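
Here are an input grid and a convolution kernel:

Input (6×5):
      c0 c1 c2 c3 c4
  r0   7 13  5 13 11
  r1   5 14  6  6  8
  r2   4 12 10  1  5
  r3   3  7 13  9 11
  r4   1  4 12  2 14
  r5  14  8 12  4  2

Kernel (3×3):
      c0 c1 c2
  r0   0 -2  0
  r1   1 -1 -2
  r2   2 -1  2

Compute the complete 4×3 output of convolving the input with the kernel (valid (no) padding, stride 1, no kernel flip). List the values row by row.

Output[0,0]: The receptive field on the input at this output position is [7 13 5 / 5 14 6 / 4 12 10]. Elementwise product with the kernel and sum: 13·-2 + 5·1 + 14·-1 + 6·-2 + 4·2 + 12·-1 + 10·2.
Output[0,1]: The receptive field on the input at this output position is [13 5 13 / 14 6 6 / 12 10 1]. Elementwise product with the kernel and sum: 5·-2 + 14·1 + 6·-1 + 6·-2 + 12·2 + 10·-1 + 1·2.

-31 2 -13
-31 7 26
-32 -44 30
3 -26 -12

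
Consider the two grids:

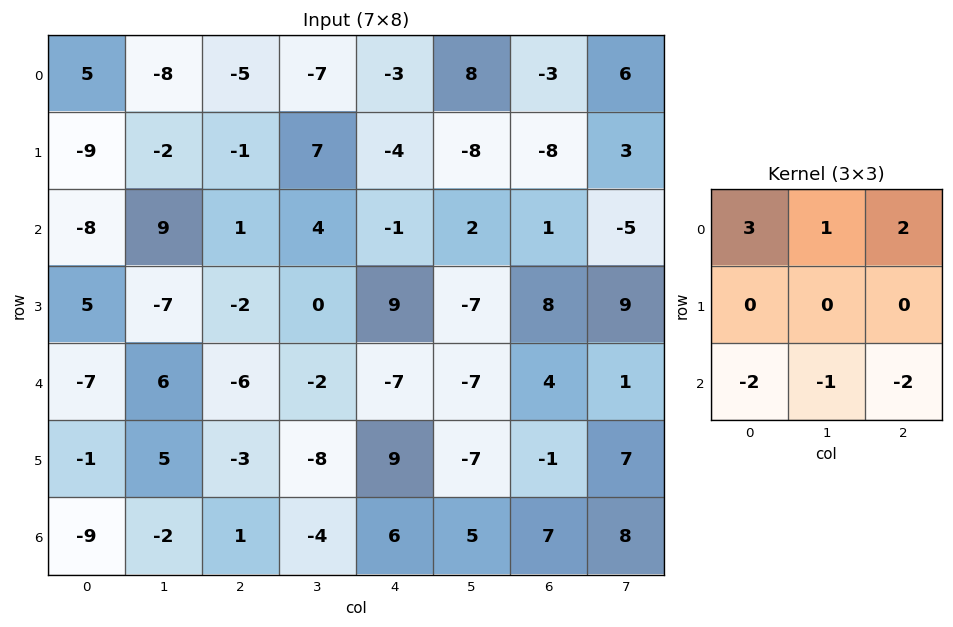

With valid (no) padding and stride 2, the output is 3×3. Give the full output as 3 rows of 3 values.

2 -32 -9
7 33 14
-9 -44 -51

Output[0,0]: The receptive field on the input at this output position is [5 -8 -5 / -9 -2 -1 / -8 9 1]. Elementwise product with the kernel and sum: 5·3 + -8·1 + -5·2 + -8·-2 + 9·-1 + 1·-2.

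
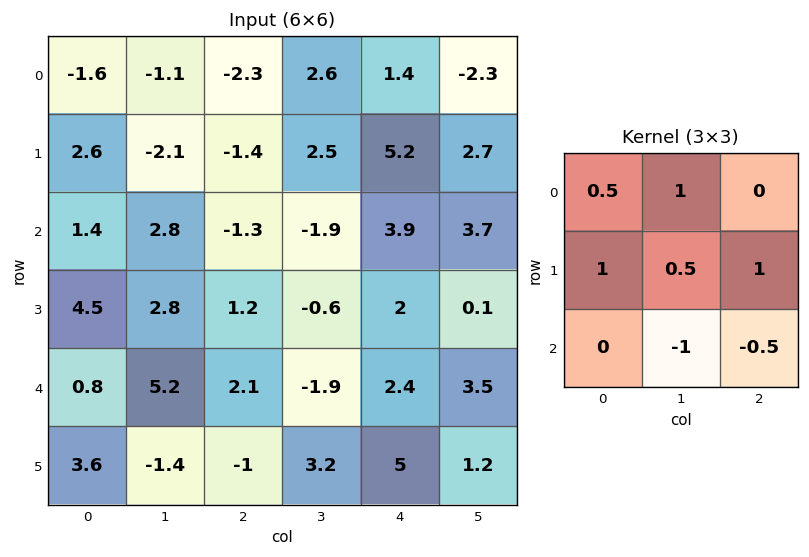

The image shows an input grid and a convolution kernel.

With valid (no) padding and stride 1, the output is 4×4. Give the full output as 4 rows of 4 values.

-3.9 -0.9 6.45 4.75
-2.7 -3.1 3.05 8.15
4.35 1.75 1.05 -0.7
12.45 6.35 -2.15 -1.1

Output[0,0]: The receptive field on the input at this output position is [-1.6 -1.1 -2.3 / 2.6 -2.1 -1.4 / 1.4 2.8 -1.3]. Elementwise product with the kernel and sum: -1.6·0.5 + -1.1·1 + 2.6·1 + -2.1·0.5 + -1.4·1 + 2.8·-1 + -1.3·-0.5.
Output[0,1]: The receptive field on the input at this output position is [-1.1 -2.3 2.6 / -2.1 -1.4 2.5 / 2.8 -1.3 -1.9]. Elementwise product with the kernel and sum: -1.1·0.5 + -2.3·1 + -2.1·1 + -1.4·0.5 + 2.5·1 + -1.3·-1 + -1.9·-0.5.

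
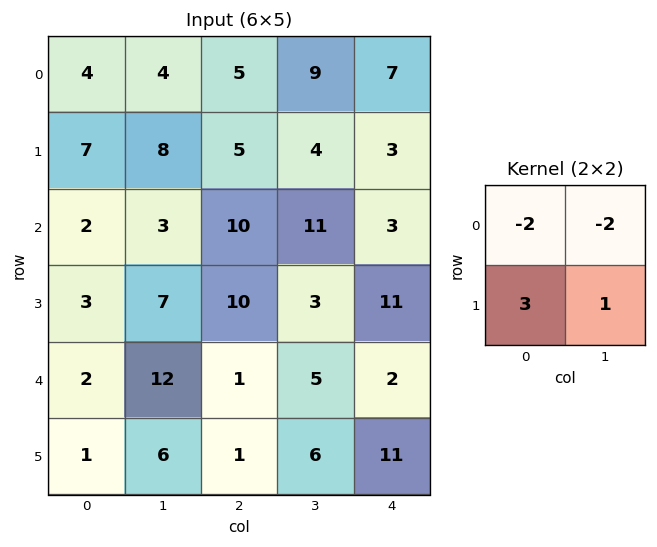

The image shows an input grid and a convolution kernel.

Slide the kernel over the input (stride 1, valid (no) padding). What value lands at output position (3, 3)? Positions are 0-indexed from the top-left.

The receptive field on the input at this output position is [3 11 / 5 2]. Elementwise product with the kernel and sum: 3·-2 + 11·-2 + 5·3 + 2·1.

-11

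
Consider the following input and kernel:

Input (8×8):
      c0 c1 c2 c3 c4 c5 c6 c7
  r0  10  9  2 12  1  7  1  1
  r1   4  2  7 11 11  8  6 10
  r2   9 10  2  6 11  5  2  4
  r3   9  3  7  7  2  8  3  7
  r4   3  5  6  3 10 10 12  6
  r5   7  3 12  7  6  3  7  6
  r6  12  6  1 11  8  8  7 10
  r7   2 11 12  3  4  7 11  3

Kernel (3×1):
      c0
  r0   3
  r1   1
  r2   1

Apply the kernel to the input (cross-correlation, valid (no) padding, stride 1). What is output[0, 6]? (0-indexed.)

11

The receptive field on the input at this output position is [1 / 6 / 2]. Elementwise product with the kernel and sum: 1·3 + 6·1 + 2·1.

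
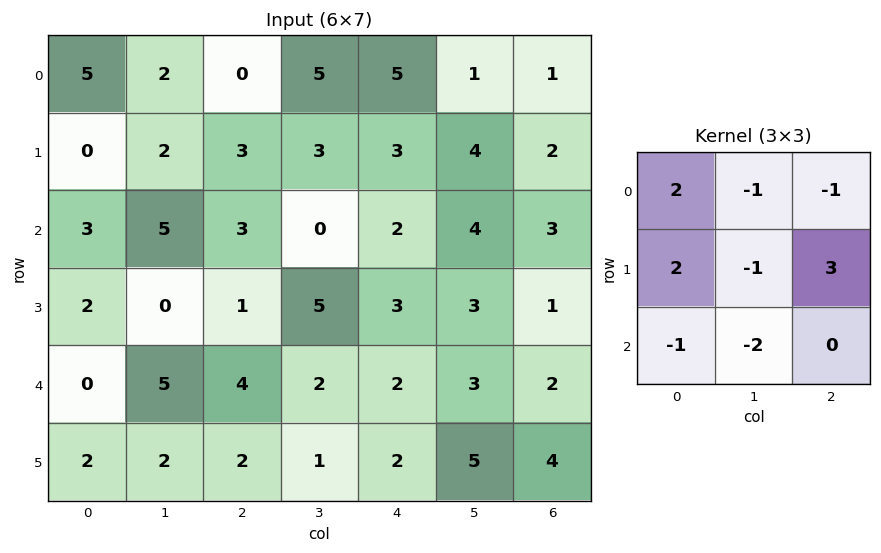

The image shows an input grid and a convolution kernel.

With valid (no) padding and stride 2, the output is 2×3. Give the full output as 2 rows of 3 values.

2 -1 6
-5 2 -5

Output[0,0]: The receptive field on the input at this output position is [5 2 0 / 0 2 3 / 3 5 3]. Elementwise product with the kernel and sum: 5·2 + 2·-1 + 0·-1 + 0·2 + 2·-1 + 3·3 + 3·-1 + 5·-2.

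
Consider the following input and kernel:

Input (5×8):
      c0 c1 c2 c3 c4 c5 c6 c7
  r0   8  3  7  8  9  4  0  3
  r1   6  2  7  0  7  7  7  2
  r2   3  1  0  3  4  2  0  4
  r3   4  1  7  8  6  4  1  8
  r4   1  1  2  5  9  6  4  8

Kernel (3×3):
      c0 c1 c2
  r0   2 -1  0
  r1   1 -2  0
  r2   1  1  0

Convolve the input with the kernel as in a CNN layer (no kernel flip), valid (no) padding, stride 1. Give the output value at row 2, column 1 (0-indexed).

-8

The receptive field on the input at this output position is [1 0 3 / 1 7 8 / 1 2 5]. Elementwise product with the kernel and sum: 1·2 + 0·-1 + 1·1 + 7·-2 + 1·1 + 2·1.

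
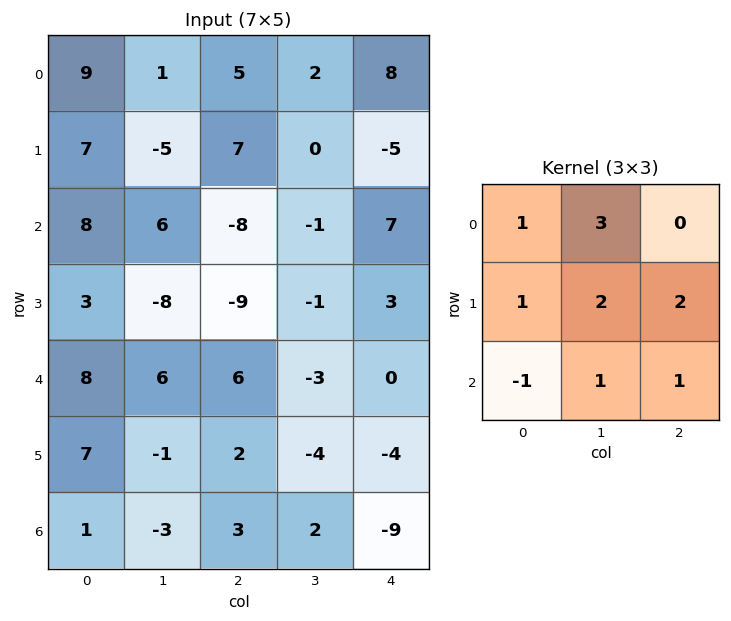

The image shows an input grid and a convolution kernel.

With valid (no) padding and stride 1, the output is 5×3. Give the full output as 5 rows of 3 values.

13 10 22
-24 2 22
-1 -49 -25
5 -24 -22
34 27 -27

Output[0,0]: The receptive field on the input at this output position is [9 1 5 / 7 -5 7 / 8 6 -8]. Elementwise product with the kernel and sum: 9·1 + 1·3 + 7·1 + -5·2 + 7·2 + 8·-1 + 6·1 + -8·1.
Output[0,1]: The receptive field on the input at this output position is [1 5 2 / -5 7 0 / 6 -8 -1]. Elementwise product with the kernel and sum: 1·1 + 5·3 + -5·1 + 7·2 + 0·2 + 6·-1 + -8·1 + -1·1.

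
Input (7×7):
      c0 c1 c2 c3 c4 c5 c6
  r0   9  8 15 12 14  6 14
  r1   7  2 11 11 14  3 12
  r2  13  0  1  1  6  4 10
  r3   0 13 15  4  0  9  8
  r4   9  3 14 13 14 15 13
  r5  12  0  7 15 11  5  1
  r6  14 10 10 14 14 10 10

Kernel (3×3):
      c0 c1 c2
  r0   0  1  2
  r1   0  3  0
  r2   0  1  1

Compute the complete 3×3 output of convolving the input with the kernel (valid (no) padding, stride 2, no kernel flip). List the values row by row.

Output[0,0]: The receptive field on the input at this output position is [9 8 15 / 7 2 11 / 13 0 1]. Elementwise product with the kernel and sum: 8·1 + 15·2 + 2·3 + 0·1 + 1·1.

45 80 57
58 52 79
51 114 76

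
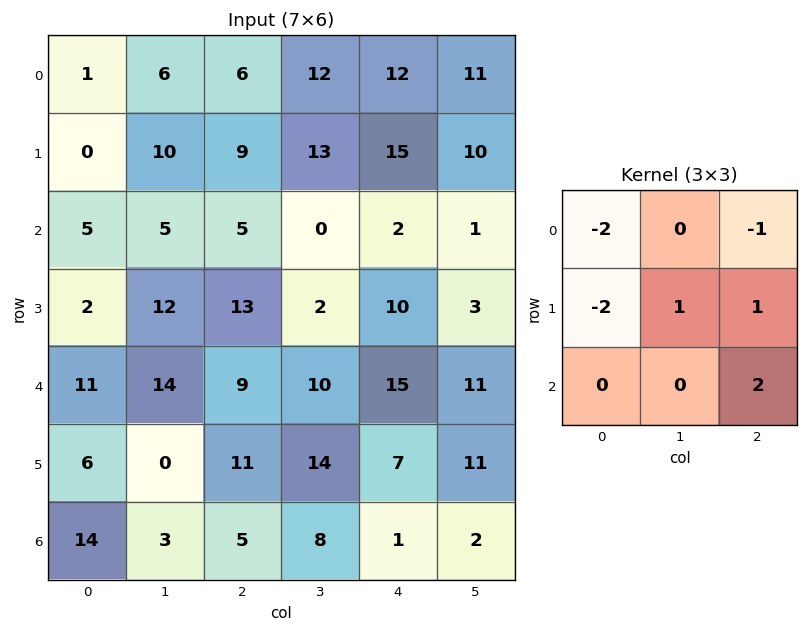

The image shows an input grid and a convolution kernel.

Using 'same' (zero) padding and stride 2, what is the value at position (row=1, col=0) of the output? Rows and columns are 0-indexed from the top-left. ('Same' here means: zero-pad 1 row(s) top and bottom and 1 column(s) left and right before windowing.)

The receptive field on the zero-padded input at this output position is [0 0 10 / 0 5 5 / 0 2 12]. Elementwise product with the kernel and sum: 0·-2 + 10·-1 + 0·-2 + 5·1 + 5·1 + 12·2.

24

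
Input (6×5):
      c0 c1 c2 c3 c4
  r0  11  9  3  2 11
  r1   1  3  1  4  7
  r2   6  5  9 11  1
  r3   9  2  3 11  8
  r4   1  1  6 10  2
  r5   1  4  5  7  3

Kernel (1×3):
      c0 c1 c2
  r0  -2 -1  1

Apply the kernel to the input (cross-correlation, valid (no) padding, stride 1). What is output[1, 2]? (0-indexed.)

1

The receptive field on the input at this output position is [1 4 7]. Elementwise product with the kernel and sum: 1·-2 + 4·-1 + 7·1.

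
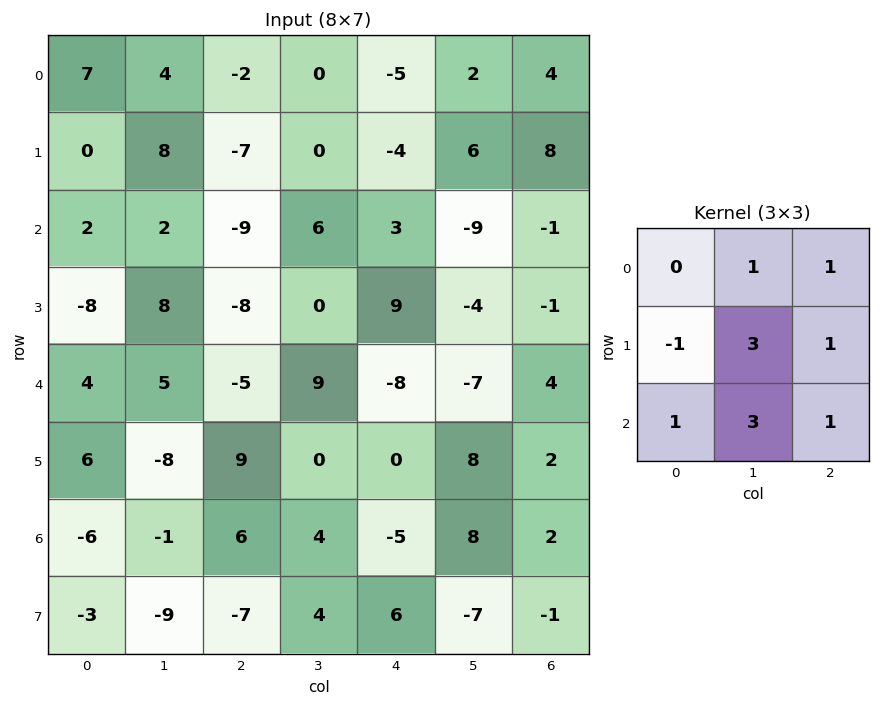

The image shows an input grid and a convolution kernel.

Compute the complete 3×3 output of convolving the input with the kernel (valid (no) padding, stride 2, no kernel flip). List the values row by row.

18 10 11
31 40 -57
-24 5 44

Output[0,0]: The receptive field on the input at this output position is [7 4 -2 / 0 8 -7 / 2 2 -9]. Elementwise product with the kernel and sum: 4·1 + -2·1 + 0·-1 + 8·3 + -7·1 + 2·1 + 2·3 + -9·1.
Output[0,1]: The receptive field on the input at this output position is [-2 0 -5 / -7 0 -4 / -9 6 3]. Elementwise product with the kernel and sum: 0·1 + -5·1 + -7·-1 + 0·3 + -4·1 + -9·1 + 6·3 + 3·1.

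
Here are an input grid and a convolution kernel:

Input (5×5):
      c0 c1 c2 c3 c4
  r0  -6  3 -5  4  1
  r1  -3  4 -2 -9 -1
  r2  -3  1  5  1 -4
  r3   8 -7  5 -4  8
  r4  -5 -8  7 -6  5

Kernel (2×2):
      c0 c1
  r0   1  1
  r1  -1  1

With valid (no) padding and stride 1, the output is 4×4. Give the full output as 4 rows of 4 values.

4 -8 -8 13
5 6 -15 -15
-17 18 -3 9
-2 13 -12 15

Output[0,0]: The receptive field on the input at this output position is [-6 3 / -3 4]. Elementwise product with the kernel and sum: -6·1 + 3·1 + -3·-1 + 4·1.
Output[0,1]: The receptive field on the input at this output position is [3 -5 / 4 -2]. Elementwise product with the kernel and sum: 3·1 + -5·1 + 4·-1 + -2·1.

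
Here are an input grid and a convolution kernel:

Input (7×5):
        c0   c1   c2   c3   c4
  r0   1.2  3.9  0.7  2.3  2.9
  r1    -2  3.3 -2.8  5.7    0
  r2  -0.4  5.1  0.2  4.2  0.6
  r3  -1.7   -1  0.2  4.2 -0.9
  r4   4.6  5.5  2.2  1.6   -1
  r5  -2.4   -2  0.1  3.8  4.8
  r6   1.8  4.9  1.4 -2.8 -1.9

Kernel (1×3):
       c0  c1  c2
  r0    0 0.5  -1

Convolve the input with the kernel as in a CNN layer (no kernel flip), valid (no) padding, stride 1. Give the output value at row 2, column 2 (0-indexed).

1.5

The receptive field on the input at this output position is [0.2 4.2 0.6]. Elementwise product with the kernel and sum: 4.2·0.5 + 0.6·-1.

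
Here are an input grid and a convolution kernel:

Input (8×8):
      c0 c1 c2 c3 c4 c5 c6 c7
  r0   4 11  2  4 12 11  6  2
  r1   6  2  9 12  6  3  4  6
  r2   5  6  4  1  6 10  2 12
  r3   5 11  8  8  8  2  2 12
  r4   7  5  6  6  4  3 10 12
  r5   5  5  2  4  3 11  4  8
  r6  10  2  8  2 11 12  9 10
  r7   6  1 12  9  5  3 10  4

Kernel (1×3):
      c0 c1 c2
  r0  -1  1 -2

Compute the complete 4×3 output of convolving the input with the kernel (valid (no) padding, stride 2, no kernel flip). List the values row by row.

3 -22 -13
-7 -15 0
-14 -8 -21
-24 -28 -17

Output[0,0]: The receptive field on the input at this output position is [4 11 2]. Elementwise product with the kernel and sum: 4·-1 + 11·1 + 2·-2.
Output[0,1]: The receptive field on the input at this output position is [2 4 12]. Elementwise product with the kernel and sum: 2·-1 + 4·1 + 12·-2.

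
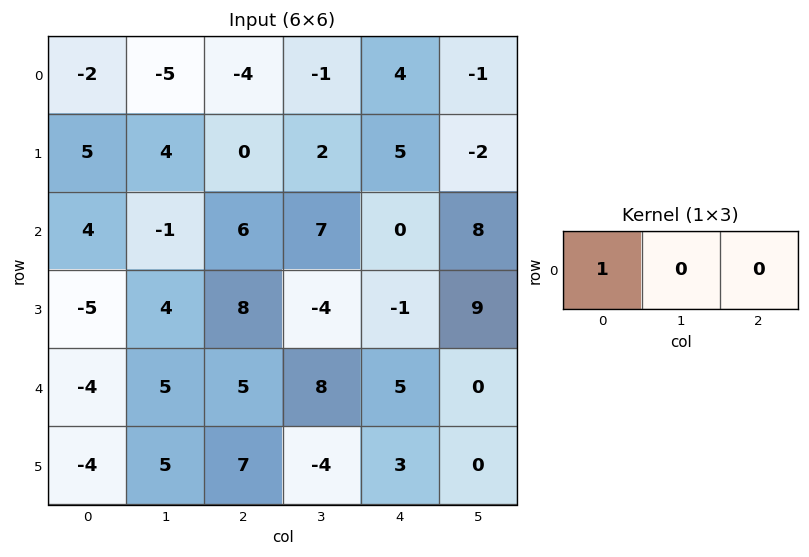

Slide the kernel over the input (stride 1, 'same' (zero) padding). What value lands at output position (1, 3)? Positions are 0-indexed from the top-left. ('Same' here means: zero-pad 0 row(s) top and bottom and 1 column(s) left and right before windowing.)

0

The receptive field on the zero-padded input at this output position is [0 2 5]. Elementwise product with the kernel and sum: 0·1.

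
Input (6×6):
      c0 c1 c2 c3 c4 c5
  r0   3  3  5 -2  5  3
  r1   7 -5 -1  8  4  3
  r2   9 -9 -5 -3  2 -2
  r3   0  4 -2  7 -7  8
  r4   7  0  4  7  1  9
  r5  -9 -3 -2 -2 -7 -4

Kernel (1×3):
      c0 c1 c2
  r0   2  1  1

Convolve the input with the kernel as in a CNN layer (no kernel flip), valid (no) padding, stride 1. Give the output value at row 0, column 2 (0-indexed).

The receptive field on the input at this output position is [5 -2 5]. Elementwise product with the kernel and sum: 5·2 + -2·1 + 5·1.

13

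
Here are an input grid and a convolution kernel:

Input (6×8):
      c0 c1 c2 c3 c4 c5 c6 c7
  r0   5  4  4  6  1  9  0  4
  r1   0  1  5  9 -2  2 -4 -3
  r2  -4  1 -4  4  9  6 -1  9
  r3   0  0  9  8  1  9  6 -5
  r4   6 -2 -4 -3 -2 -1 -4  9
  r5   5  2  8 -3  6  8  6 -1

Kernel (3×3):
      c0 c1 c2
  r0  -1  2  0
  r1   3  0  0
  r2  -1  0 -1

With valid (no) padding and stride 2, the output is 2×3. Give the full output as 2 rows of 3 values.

Output[0,0]: The receptive field on the input at this output position is [5 4 4 / 0 1 5 / -4 1 -4]. Elementwise product with the kernel and sum: 5·-1 + 4·2 + 0·3 + -4·-1 + -4·-1.

11 18 3
4 45 12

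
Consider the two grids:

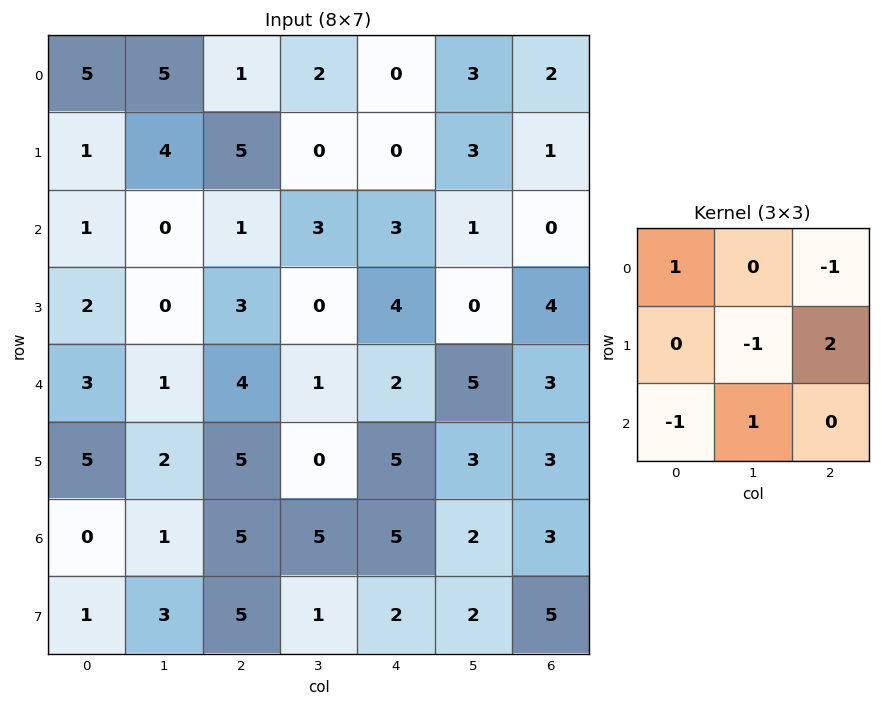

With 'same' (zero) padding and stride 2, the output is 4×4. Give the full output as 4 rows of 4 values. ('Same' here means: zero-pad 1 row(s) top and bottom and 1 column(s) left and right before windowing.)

Output[0,0]: The receptive field on the zero-padded input at this output position is [0 0 0 / 0 5 5 / 0 1 4]. Elementwise product with the kernel and sum: 0·1 + 0·-1 + 5·-1 + 5·2 + 0·-1 + 1·1.

6 4 6 -4
-3 12 0 7
4 1 13 -3
1 9 -3 3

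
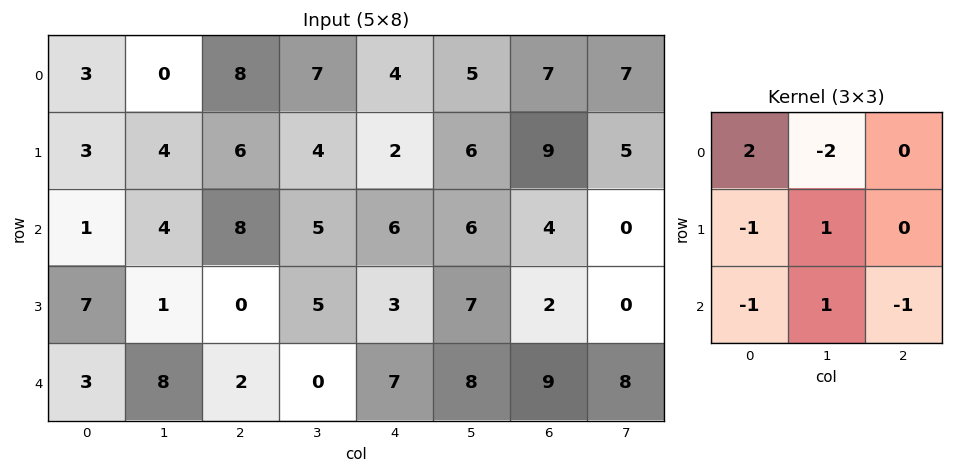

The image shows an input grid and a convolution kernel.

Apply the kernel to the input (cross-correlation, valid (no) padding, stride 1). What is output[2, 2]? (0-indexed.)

The receptive field on the input at this output position is [8 5 6 / 0 5 3 / 2 0 7]. Elementwise product with the kernel and sum: 8·2 + 5·-2 + 0·-1 + 5·1 + 2·-1 + 0·1 + 7·-1.

2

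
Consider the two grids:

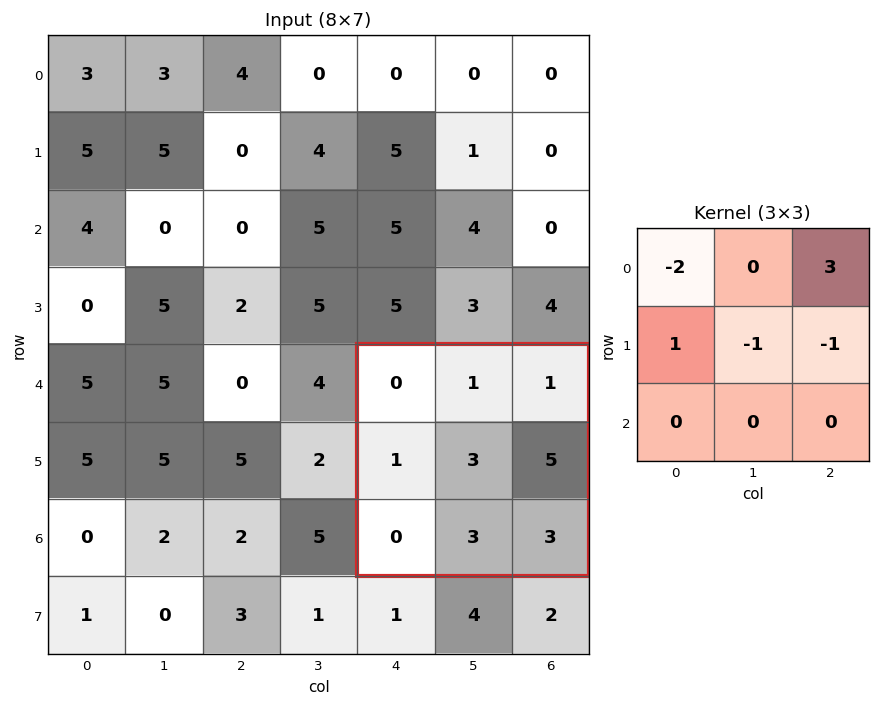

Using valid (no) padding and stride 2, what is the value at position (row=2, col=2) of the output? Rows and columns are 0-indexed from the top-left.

The receptive field on the input at this output position is [0 1 1 / 1 3 5 / 0 3 3]. Elementwise product with the kernel and sum: 0·-2 + 1·3 + 1·1 + 3·-1 + 5·-1.

-4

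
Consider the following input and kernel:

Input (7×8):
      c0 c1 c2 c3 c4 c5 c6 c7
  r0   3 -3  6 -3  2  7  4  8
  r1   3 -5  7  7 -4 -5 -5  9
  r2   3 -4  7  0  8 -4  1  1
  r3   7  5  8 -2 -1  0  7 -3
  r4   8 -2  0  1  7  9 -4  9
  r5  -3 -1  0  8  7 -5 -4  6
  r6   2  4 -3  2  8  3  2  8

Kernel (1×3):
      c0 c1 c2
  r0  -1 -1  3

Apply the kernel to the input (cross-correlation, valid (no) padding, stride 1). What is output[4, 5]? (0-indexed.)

22

The receptive field on the input at this output position is [9 -4 9]. Elementwise product with the kernel and sum: 9·-1 + -4·-1 + 9·3.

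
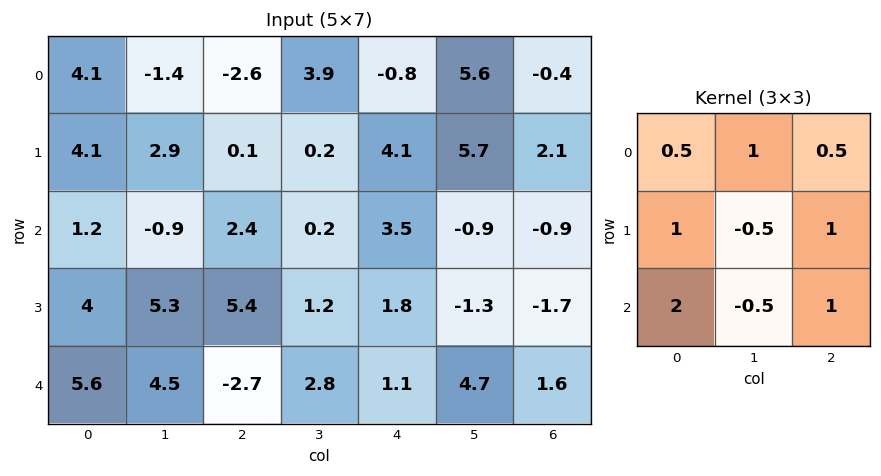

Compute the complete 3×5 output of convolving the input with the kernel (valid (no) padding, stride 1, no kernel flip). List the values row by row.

7.35 -1.1 14.5 5.55 14.9
19.8 8.85 20.1 4.8 14.4
13.9 19 4.05 11.9 2.6

Output[0,0]: The receptive field on the input at this output position is [4.1 -1.4 -2.6 / 4.1 2.9 0.1 / 1.2 -0.9 2.4]. Elementwise product with the kernel and sum: 4.1·0.5 + -1.4·1 + -2.6·0.5 + 4.1·1 + 2.9·-0.5 + 0.1·1 + 1.2·2 + -0.9·-0.5 + 2.4·1.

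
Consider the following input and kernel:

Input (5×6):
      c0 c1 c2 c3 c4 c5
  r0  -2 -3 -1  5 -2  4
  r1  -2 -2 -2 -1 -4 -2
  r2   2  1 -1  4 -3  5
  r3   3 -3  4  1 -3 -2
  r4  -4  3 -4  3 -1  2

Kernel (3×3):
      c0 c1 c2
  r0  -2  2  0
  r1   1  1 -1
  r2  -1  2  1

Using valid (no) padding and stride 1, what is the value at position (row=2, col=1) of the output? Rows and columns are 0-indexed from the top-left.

-12

The receptive field on the input at this output position is [1 -1 4 / -3 4 1 / 3 -4 3]. Elementwise product with the kernel and sum: 1·-2 + -1·2 + -3·1 + 4·1 + 1·-1 + 3·-1 + -4·2 + 3·1.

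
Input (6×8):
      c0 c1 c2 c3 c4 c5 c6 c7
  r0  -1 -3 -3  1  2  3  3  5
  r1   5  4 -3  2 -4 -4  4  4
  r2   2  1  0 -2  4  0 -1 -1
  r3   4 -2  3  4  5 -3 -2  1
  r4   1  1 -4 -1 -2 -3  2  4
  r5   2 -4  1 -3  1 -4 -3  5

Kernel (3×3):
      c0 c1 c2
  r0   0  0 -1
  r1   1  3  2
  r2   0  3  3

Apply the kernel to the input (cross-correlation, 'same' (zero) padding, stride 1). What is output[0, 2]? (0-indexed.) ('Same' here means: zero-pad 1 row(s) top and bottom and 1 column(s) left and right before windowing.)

The receptive field on the zero-padded input at this output position is [0 0 0 / -3 -3 1 / 4 -3 2]. Elementwise product with the kernel and sum: 0·-1 + -3·1 + -3·3 + 1·2 + -3·3 + 2·3.

-13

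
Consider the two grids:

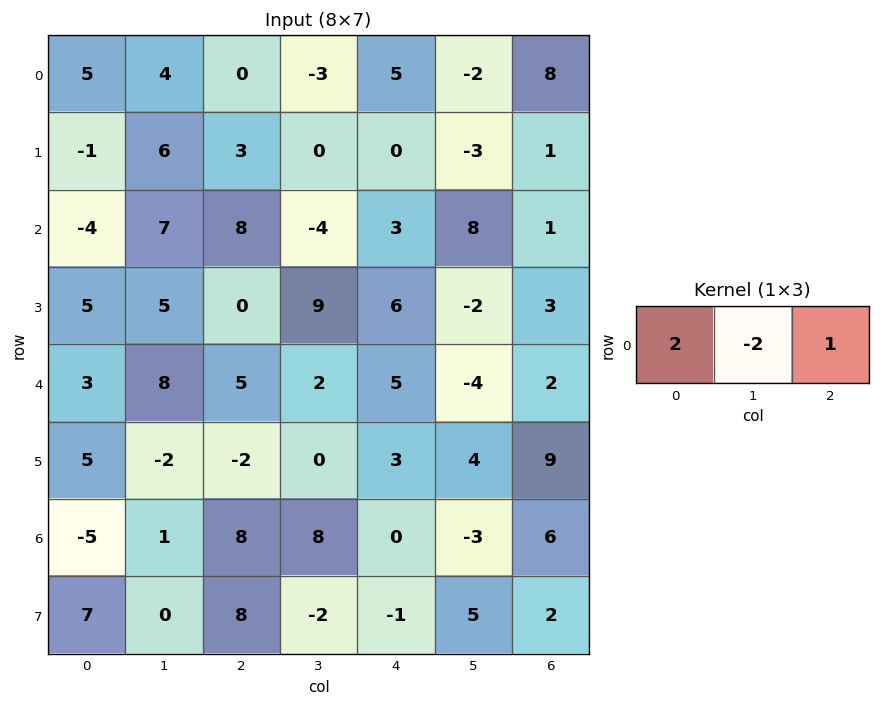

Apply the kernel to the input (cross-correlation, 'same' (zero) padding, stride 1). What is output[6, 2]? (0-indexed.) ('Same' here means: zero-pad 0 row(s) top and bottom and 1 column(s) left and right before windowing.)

The receptive field on the zero-padded input at this output position is [1 8 8]. Elementwise product with the kernel and sum: 1·2 + 8·-2 + 8·1.

-6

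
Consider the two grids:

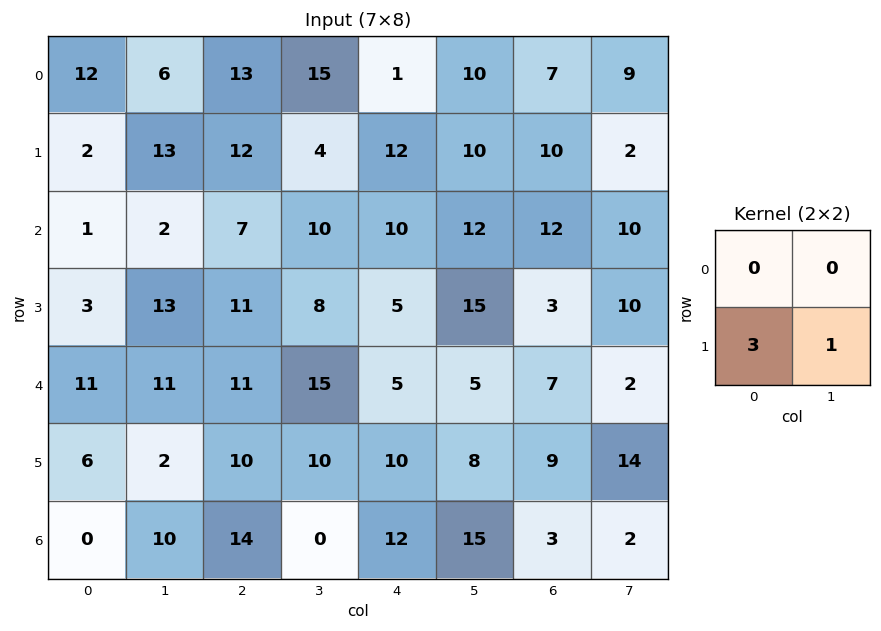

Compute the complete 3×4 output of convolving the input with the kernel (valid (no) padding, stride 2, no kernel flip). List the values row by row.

Output[0,0]: The receptive field on the input at this output position is [12 6 / 2 13]. Elementwise product with the kernel and sum: 2·3 + 13·1.

19 40 46 32
22 41 30 19
20 40 38 41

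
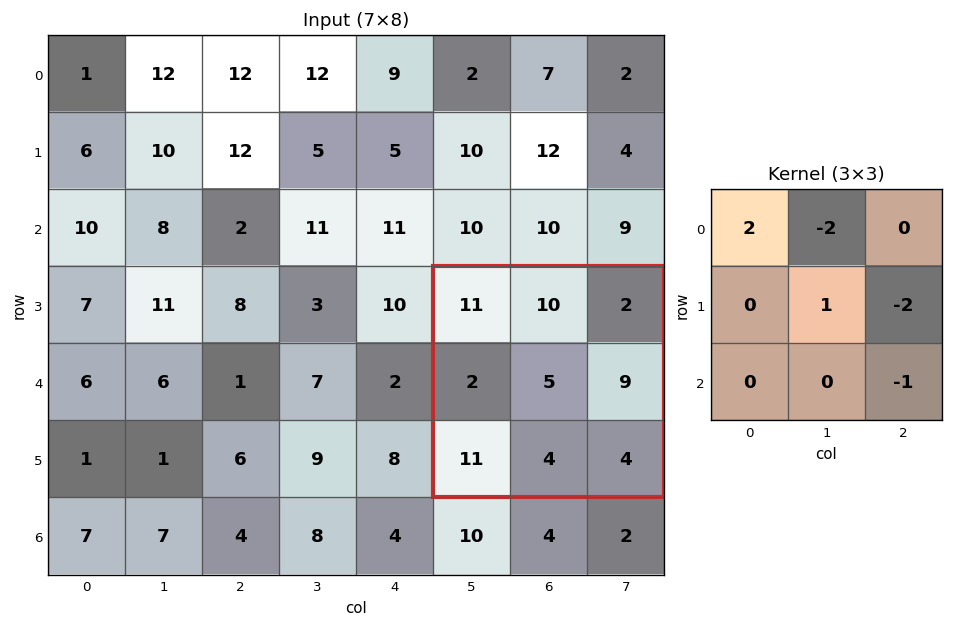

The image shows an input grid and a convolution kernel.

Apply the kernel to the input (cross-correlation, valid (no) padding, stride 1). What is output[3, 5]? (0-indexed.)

-15

The receptive field on the input at this output position is [11 10 2 / 2 5 9 / 11 4 4]. Elementwise product with the kernel and sum: 11·2 + 10·-2 + 5·1 + 9·-2 + 4·-1.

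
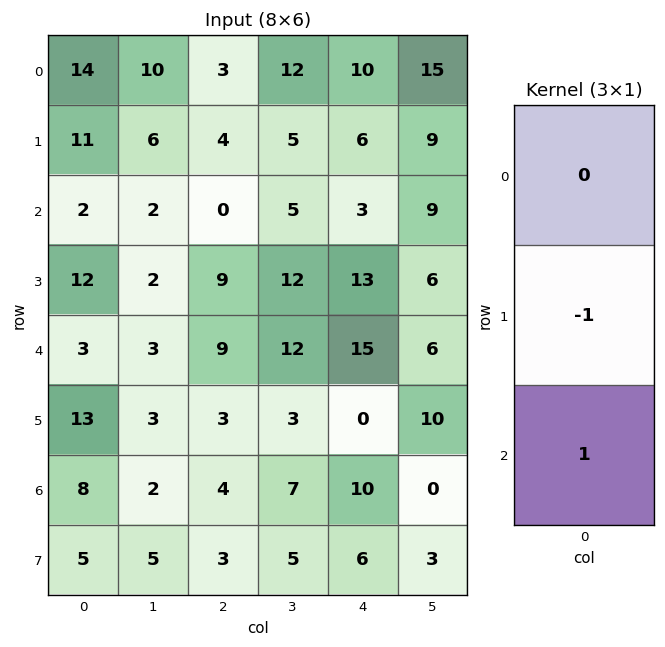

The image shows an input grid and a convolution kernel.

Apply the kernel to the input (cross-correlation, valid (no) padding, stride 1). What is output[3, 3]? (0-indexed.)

-9

The receptive field on the input at this output position is [12 / 12 / 3]. Elementwise product with the kernel and sum: 12·-1 + 3·1.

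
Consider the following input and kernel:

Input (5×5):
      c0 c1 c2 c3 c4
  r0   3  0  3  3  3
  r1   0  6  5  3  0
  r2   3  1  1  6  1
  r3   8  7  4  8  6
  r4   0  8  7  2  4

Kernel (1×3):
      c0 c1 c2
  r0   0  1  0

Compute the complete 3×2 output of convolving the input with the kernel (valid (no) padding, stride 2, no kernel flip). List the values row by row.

0 3
1 6
8 2

Output[0,0]: The receptive field on the input at this output position is [3 0 3]. Elementwise product with the kernel and sum: 0·1.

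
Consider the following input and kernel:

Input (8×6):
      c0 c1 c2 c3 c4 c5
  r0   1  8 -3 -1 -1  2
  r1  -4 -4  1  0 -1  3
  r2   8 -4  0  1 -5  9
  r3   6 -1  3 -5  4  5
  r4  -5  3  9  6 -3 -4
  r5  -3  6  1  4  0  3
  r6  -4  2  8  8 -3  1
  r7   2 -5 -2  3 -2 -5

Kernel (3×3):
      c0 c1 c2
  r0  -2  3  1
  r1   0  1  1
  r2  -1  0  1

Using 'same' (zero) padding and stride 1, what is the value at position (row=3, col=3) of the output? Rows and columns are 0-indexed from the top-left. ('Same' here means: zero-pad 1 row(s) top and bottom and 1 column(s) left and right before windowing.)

-15

The receptive field on the zero-padded input at this output position is [0 1 -5 / 3 -5 4 / 9 6 -3]. Elementwise product with the kernel and sum: 0·-2 + 1·3 + -5·1 + -5·1 + 4·1 + 9·-1 + -3·1.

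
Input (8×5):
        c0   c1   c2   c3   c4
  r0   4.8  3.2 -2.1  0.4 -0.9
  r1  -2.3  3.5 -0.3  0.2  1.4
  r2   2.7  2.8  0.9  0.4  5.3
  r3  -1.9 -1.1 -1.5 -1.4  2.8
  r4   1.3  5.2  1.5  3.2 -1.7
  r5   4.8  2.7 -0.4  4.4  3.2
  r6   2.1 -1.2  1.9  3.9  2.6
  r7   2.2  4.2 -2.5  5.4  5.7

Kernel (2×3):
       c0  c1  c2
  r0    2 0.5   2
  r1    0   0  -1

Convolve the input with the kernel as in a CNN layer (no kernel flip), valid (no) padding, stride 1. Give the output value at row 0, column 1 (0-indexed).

The receptive field on the input at this output position is [3.2 -2.1 0.4 / 3.5 -0.3 0.2]. Elementwise product with the kernel and sum: 3.2·2 + -2.1·0.5 + 0.4·2 + 0.2·-1.

5.95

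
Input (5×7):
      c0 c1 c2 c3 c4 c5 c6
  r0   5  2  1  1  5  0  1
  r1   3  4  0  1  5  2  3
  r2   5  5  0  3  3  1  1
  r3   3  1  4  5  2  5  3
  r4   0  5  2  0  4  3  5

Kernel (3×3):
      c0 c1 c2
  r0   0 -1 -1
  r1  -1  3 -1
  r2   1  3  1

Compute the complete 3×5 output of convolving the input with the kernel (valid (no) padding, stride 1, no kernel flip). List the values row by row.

Output[0,0]: The receptive field on the input at this output position is [5 2 1 / 3 4 0 / 5 5 0]. Elementwise product with the kernel and sum: 2·-1 + 1·-1 + 3·-1 + 4·3 + 0·-1 + 5·1 + 5·3 + 0·1.
Output[0,1]: The receptive field on the input at this output position is [2 1 1 / 4 0 1 / 5 0 3]. Elementwise product with the kernel and sum: 1·-1 + 1·-1 + 4·-1 + 0·3 + 1·-1 + 5·1 + 0·3 + 3·1.

26 1 4 20 4
16 9 21 14 14
8 14 9 7 26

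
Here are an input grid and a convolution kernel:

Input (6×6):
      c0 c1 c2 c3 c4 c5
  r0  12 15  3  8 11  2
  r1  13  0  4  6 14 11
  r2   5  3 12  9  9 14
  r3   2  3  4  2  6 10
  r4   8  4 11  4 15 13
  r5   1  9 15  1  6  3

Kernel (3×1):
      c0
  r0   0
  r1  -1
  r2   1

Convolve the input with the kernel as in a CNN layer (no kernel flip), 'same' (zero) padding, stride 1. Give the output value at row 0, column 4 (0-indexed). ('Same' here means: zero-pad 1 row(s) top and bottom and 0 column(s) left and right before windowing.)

The receptive field on the zero-padded input at this output position is [0 / 11 / 14]. Elementwise product with the kernel and sum: 11·-1 + 14·1.

3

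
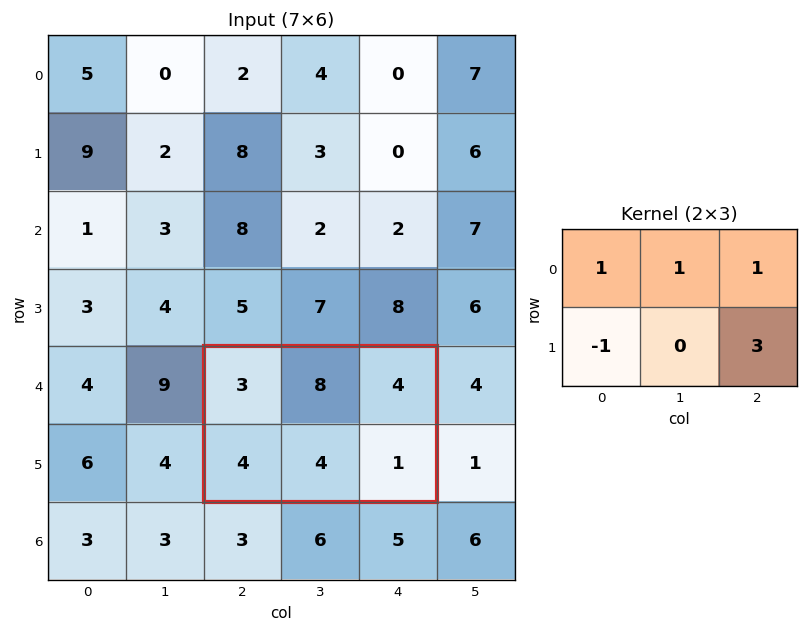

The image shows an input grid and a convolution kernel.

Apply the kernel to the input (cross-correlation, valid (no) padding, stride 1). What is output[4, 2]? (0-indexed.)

14

The receptive field on the input at this output position is [3 8 4 / 4 4 1]. Elementwise product with the kernel and sum: 3·1 + 8·1 + 4·1 + 4·-1 + 1·3.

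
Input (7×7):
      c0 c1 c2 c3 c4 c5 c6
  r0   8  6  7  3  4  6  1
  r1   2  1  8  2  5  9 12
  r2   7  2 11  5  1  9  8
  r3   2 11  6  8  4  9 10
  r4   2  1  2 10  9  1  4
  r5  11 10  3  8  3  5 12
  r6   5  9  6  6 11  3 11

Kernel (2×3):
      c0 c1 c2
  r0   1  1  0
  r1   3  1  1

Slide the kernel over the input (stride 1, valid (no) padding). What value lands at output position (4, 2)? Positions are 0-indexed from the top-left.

32

The receptive field on the input at this output position is [2 10 9 / 3 8 3]. Elementwise product with the kernel and sum: 2·1 + 10·1 + 3·3 + 8·1 + 3·1.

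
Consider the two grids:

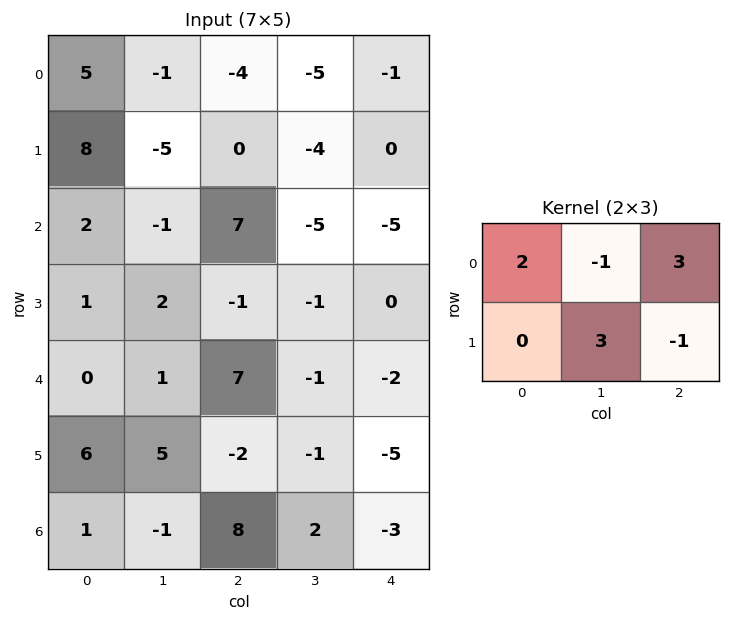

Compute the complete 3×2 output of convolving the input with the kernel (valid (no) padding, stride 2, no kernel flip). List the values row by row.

Output[0,0]: The receptive field on the input at this output position is [5 -1 -4 / 8 -5 0]. Elementwise product with the kernel and sum: 5·2 + -1·-1 + -4·3 + -5·3 + 0·-1.

-16 -18
33 1
37 11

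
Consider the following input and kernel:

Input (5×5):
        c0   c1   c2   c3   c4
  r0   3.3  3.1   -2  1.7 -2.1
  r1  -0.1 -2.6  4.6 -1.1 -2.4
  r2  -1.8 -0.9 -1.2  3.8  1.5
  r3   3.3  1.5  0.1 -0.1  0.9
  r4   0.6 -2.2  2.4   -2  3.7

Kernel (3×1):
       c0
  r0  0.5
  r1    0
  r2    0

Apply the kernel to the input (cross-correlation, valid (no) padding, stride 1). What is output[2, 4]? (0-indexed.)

0.75

The receptive field on the input at this output position is [1.5 / 0.9 / 3.7]. Elementwise product with the kernel and sum: 1.5·0.5.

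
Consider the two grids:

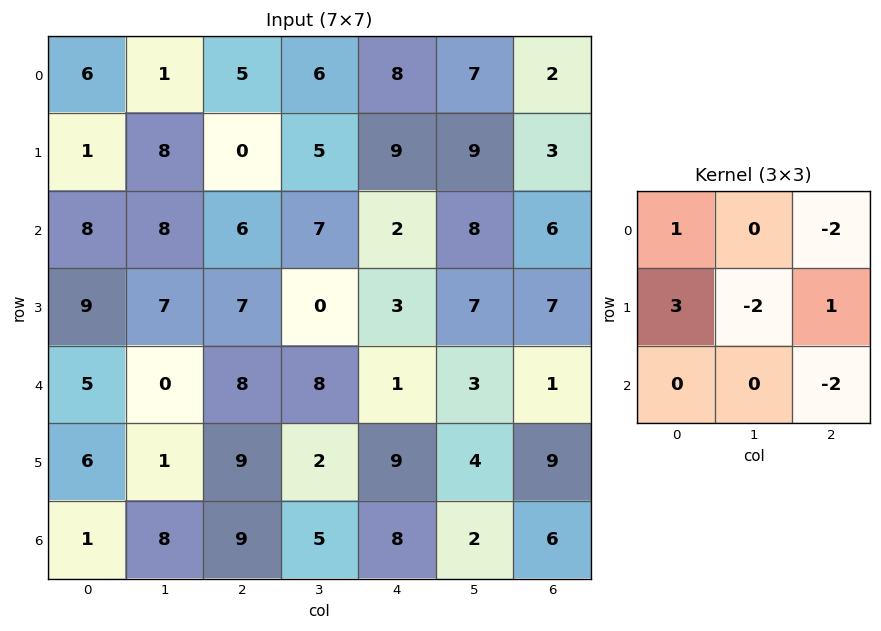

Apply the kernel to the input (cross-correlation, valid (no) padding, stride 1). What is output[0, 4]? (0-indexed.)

4

The receptive field on the input at this output position is [8 7 2 / 9 9 3 / 2 8 6]. Elementwise product with the kernel and sum: 8·1 + 2·-2 + 9·3 + 9·-2 + 3·1 + 6·-2.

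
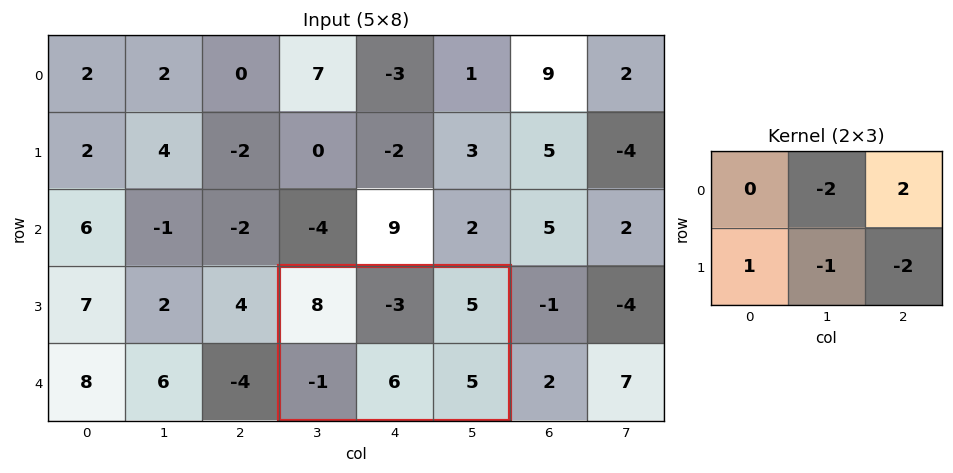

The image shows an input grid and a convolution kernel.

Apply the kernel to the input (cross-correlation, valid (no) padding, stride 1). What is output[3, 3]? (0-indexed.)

The receptive field on the input at this output position is [8 -3 5 / -1 6 5]. Elementwise product with the kernel and sum: -3·-2 + 5·2 + -1·1 + 6·-1 + 5·-2.

-1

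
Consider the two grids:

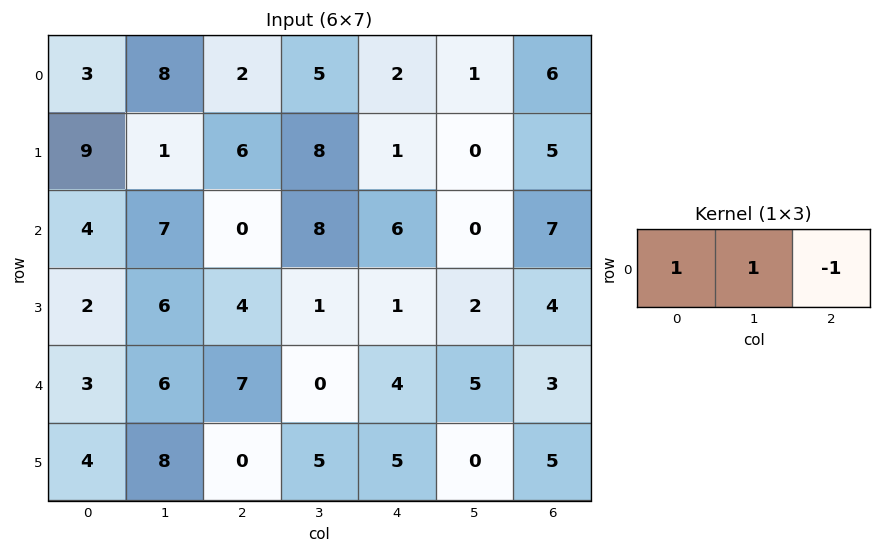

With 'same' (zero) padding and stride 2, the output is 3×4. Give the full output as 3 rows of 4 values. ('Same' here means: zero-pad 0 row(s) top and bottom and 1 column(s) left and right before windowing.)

Output[0,0]: The receptive field on the zero-padded input at this output position is [0 3 8]. Elementwise product with the kernel and sum: 0·1 + 3·1 + 8·-1.

-5 5 6 7
-3 -1 14 7
-3 13 -1 8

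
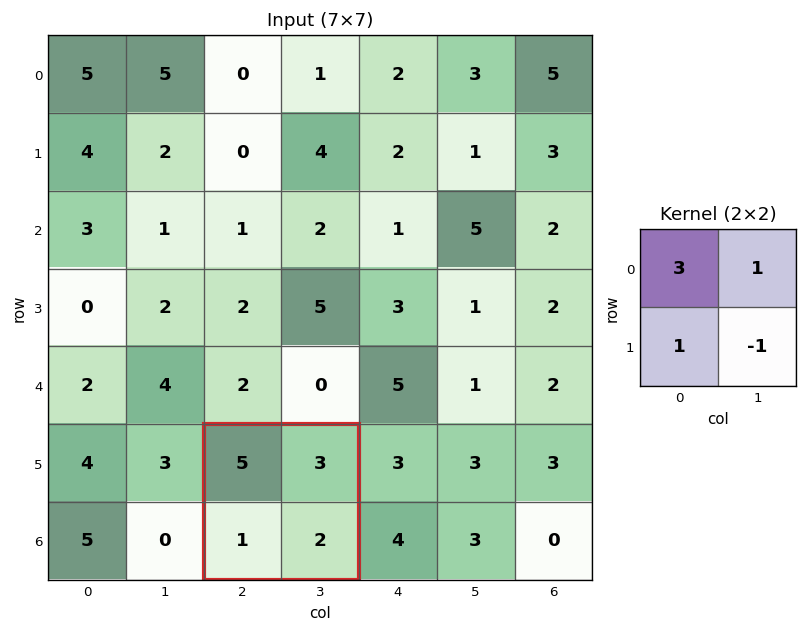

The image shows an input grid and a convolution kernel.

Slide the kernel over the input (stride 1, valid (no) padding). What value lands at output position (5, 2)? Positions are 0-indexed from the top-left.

The receptive field on the input at this output position is [5 3 / 1 2]. Elementwise product with the kernel and sum: 5·3 + 3·1 + 1·1 + 2·-1.

17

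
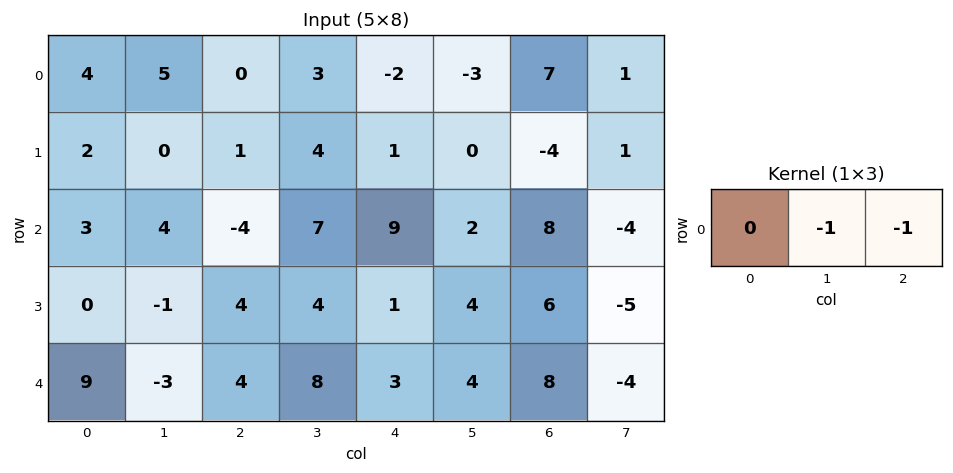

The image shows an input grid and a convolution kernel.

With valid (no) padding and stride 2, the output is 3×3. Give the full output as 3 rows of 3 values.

-5 -1 -4
0 -16 -10
-1 -11 -12

Output[0,0]: The receptive field on the input at this output position is [4 5 0]. Elementwise product with the kernel and sum: 5·-1 + 0·-1.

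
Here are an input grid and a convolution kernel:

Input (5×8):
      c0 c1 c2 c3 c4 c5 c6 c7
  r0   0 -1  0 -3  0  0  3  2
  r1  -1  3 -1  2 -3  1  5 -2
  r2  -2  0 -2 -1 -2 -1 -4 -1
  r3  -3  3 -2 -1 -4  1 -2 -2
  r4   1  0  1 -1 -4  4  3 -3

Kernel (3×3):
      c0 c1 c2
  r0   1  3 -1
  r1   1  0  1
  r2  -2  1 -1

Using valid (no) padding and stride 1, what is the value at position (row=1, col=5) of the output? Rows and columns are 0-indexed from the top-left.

The receptive field on the input at this output position is [1 5 -2 / -1 -4 -1 / 1 -2 -2]. Elementwise product with the kernel and sum: 1·1 + 5·3 + -2·-1 + -1·1 + -1·1 + 1·-2 + -2·1 + -2·-1.

14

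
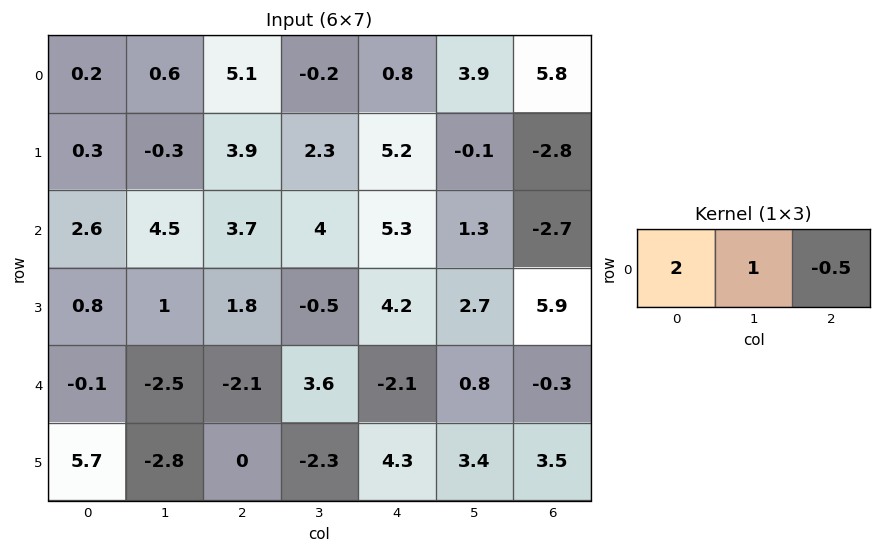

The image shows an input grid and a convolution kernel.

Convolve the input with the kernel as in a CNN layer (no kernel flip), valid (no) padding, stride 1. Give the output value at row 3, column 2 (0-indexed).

1

The receptive field on the input at this output position is [1.8 -0.5 4.2]. Elementwise product with the kernel and sum: 1.8·2 + -0.5·1 + 4.2·-0.5.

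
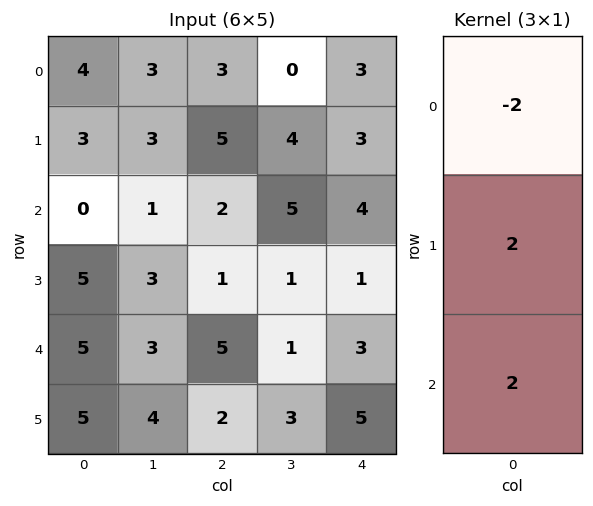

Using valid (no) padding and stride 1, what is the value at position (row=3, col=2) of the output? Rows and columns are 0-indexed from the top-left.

12

The receptive field on the input at this output position is [1 / 5 / 2]. Elementwise product with the kernel and sum: 1·-2 + 5·2 + 2·2.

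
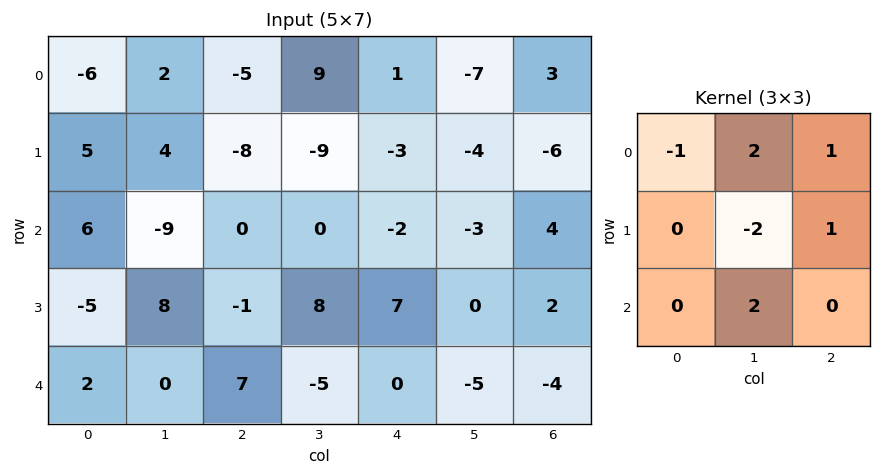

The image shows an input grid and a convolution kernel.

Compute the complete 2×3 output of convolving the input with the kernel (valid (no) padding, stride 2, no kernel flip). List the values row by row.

-29 39 -16
-41 -21 -8

Output[0,0]: The receptive field on the input at this output position is [-6 2 -5 / 5 4 -8 / 6 -9 0]. Elementwise product with the kernel and sum: -6·-1 + 2·2 + -5·1 + 4·-2 + -8·1 + -9·2.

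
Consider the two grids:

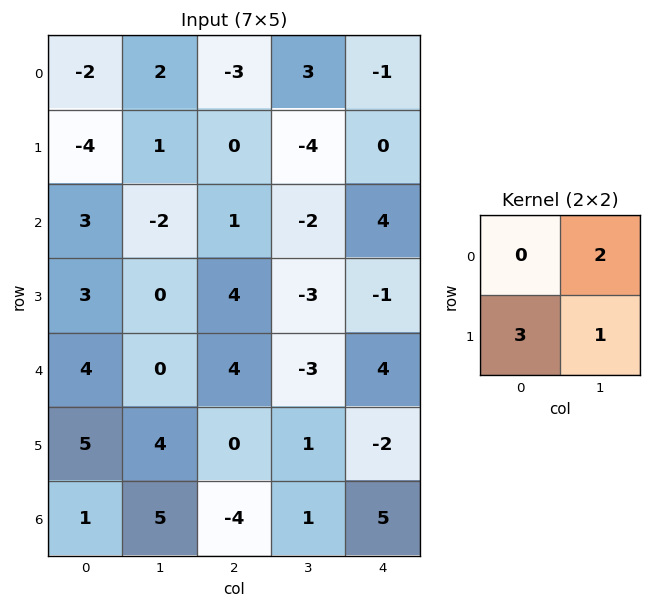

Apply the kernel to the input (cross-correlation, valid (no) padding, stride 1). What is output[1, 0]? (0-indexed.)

The receptive field on the input at this output position is [-4 1 / 3 -2]. Elementwise product with the kernel and sum: 1·2 + 3·3 + -2·1.

9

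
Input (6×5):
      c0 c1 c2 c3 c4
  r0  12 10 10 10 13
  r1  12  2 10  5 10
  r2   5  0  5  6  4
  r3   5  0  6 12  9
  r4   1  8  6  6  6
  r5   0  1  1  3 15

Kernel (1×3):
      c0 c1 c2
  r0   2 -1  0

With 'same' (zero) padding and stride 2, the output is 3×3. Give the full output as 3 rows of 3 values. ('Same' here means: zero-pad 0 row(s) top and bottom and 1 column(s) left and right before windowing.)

Output[0,0]: The receptive field on the zero-padded input at this output position is [0 12 10]. Elementwise product with the kernel and sum: 0·2 + 12·-1.

-12 10 7
-5 -5 8
-1 10 6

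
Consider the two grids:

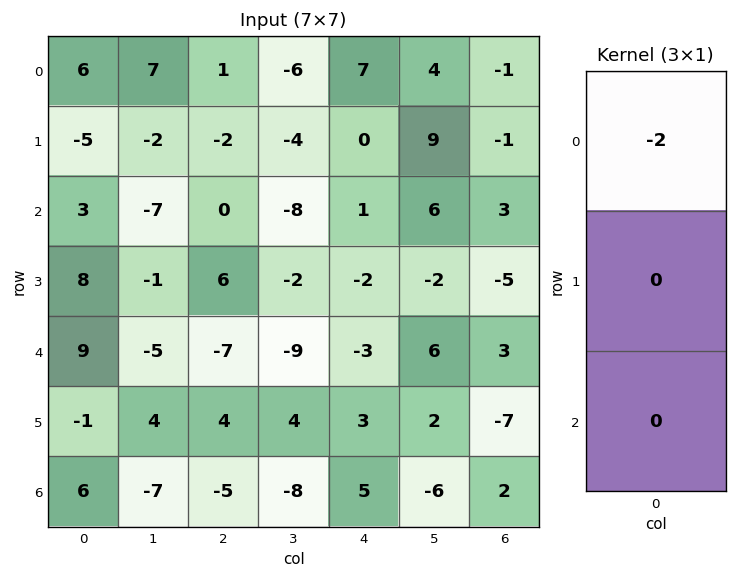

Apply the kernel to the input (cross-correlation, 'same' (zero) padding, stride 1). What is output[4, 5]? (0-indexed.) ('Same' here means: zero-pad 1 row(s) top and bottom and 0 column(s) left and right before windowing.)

4

The receptive field on the zero-padded input at this output position is [-2 / 6 / 2]. Elementwise product with the kernel and sum: -2·-2.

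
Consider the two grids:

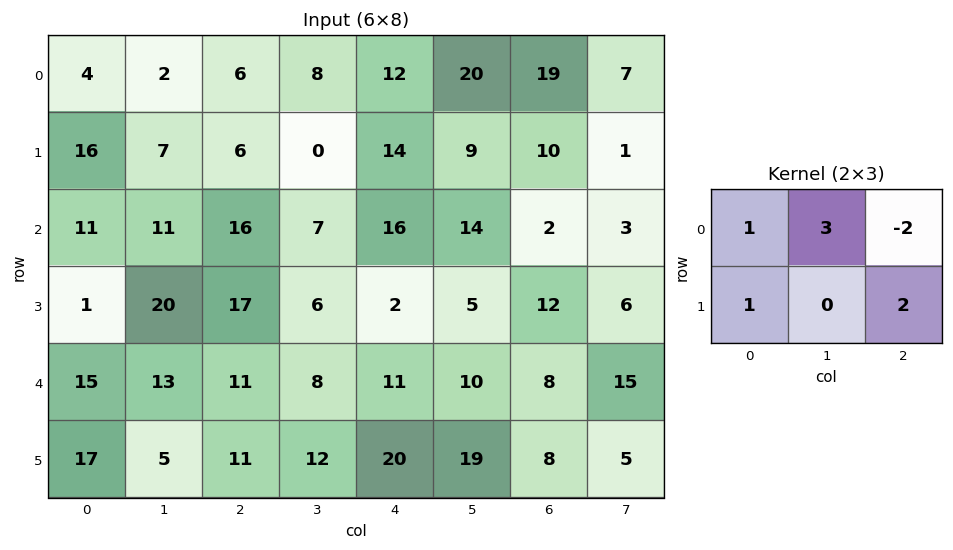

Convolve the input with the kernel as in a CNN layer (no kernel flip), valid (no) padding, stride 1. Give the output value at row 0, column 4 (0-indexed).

68

The receptive field on the input at this output position is [12 20 19 / 14 9 10]. Elementwise product with the kernel and sum: 12·1 + 20·3 + 19·-2 + 14·1 + 10·2.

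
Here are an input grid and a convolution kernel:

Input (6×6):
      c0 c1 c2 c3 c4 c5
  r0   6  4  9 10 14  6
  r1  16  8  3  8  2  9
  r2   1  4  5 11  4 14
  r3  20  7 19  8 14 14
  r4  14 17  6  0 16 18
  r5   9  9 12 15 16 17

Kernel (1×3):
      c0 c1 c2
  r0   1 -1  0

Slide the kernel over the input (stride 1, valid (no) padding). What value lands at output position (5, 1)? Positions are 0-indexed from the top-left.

-3

The receptive field on the input at this output position is [9 12 15]. Elementwise product with the kernel and sum: 9·1 + 12·-1.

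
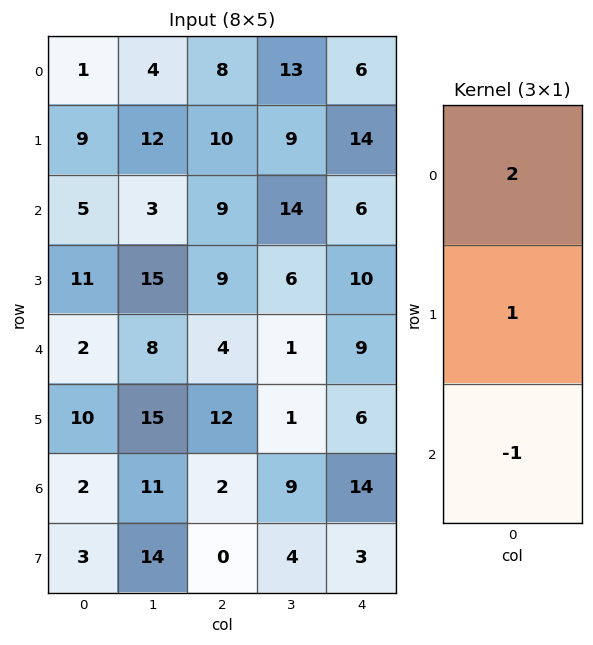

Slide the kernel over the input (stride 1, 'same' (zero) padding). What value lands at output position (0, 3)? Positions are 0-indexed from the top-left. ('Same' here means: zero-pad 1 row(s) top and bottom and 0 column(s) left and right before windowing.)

4

The receptive field on the zero-padded input at this output position is [0 / 13 / 9]. Elementwise product with the kernel and sum: 0·2 + 13·1 + 9·-1.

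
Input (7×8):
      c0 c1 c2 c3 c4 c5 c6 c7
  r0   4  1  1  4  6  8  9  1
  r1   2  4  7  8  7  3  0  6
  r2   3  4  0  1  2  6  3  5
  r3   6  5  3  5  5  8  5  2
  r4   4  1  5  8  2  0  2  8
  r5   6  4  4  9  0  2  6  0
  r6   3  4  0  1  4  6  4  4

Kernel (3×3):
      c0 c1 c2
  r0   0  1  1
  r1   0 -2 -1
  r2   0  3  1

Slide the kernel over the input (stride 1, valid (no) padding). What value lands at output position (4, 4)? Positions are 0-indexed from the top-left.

The receptive field on the input at this output position is [2 0 2 / 0 2 6 / 4 6 4]. Elementwise product with the kernel and sum: 0·1 + 2·1 + 2·-2 + 6·-1 + 6·3 + 4·1.

14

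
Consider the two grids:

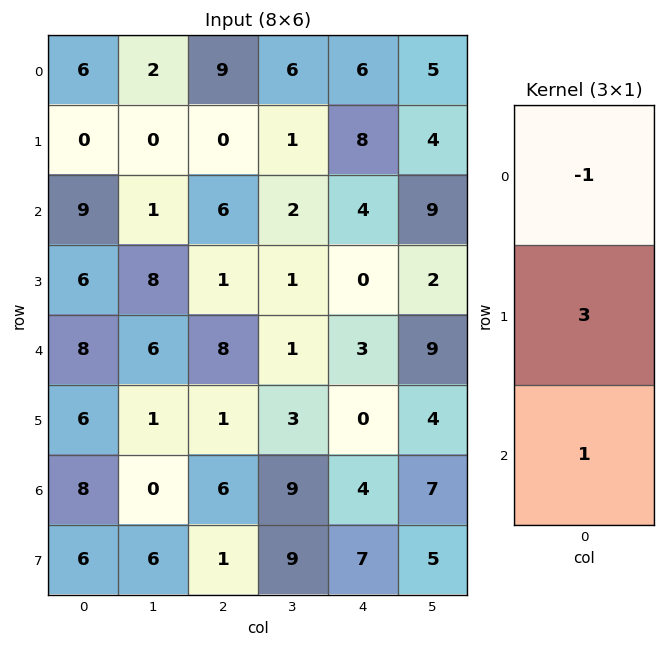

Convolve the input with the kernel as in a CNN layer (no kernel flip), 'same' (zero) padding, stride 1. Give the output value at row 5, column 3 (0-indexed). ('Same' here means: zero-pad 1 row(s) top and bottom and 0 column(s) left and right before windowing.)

17

The receptive field on the zero-padded input at this output position is [1 / 3 / 9]. Elementwise product with the kernel and sum: 1·-1 + 3·3 + 9·1.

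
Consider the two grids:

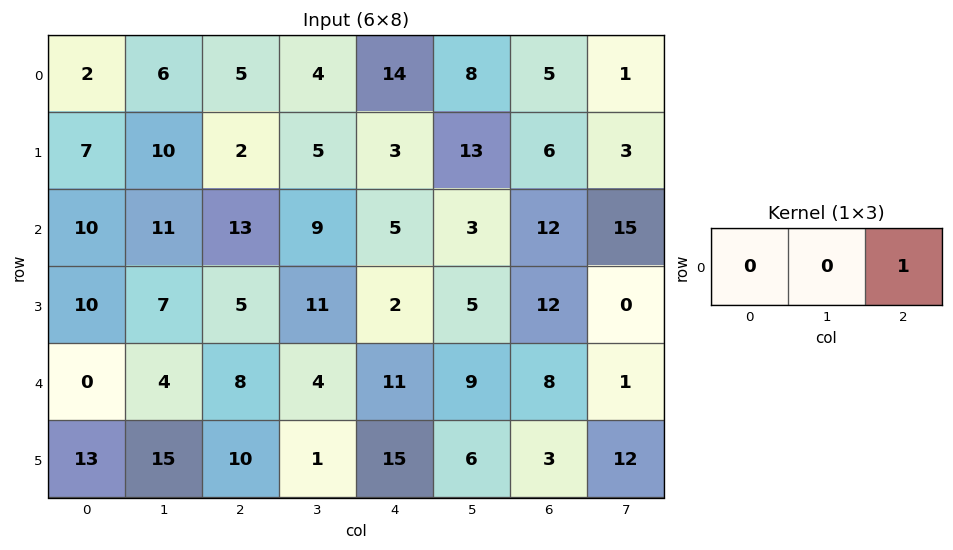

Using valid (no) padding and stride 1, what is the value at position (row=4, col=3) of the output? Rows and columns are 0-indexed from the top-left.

The receptive field on the input at this output position is [4 11 9]. Elementwise product with the kernel and sum: 9·1.

9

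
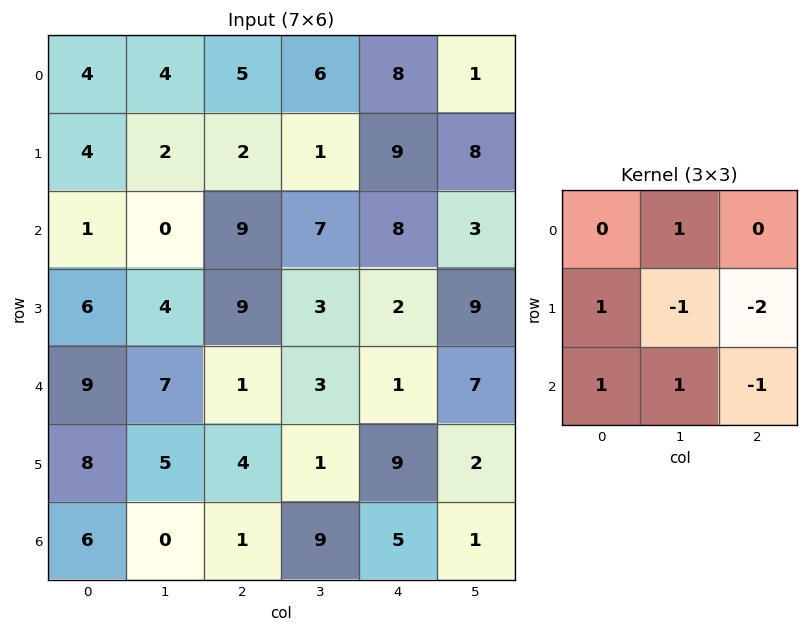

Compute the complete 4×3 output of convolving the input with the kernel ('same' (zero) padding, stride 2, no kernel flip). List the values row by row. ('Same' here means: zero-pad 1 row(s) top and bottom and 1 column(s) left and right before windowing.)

Output[0,0]: The receptive field on the zero-padded input at this output position is [0 0 0 / 0 4 4 / 0 4 2]. Elementwise product with the kernel and sum: 0·1 + 0·1 + 4·-1 + 4·-2 + 0·1 + 4·1 + 2·-1.

-10 -10 -2
5 -11 -2
-14 17 -2
2 -15 11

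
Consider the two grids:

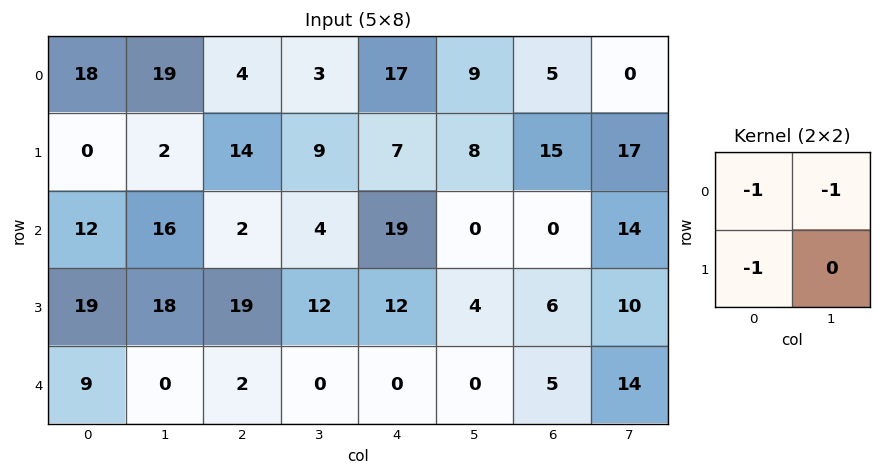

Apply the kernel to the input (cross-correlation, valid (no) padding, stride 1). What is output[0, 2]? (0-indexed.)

The receptive field on the input at this output position is [4 3 / 14 9]. Elementwise product with the kernel and sum: 4·-1 + 3·-1 + 14·-1.

-21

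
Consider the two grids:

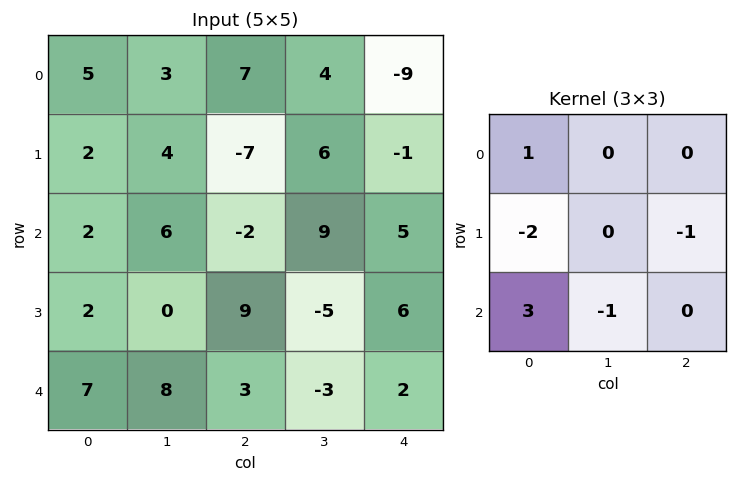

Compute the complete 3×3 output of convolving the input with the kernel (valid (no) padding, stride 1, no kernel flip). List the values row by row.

Output[0,0]: The receptive field on the input at this output position is [5 3 7 / 2 4 -7 / 2 6 -2]. Elementwise product with the kernel and sum: 5·1 + 2·-2 + -7·-1 + 2·3 + 6·-1.
Output[0,1]: The receptive field on the input at this output position is [3 7 4 / 4 -7 6 / 6 -2 9]. Elementwise product with the kernel and sum: 3·1 + 4·-2 + 6·-1 + 6·3 + -2·-1.

8 9 7
6 -26 24
2 32 -14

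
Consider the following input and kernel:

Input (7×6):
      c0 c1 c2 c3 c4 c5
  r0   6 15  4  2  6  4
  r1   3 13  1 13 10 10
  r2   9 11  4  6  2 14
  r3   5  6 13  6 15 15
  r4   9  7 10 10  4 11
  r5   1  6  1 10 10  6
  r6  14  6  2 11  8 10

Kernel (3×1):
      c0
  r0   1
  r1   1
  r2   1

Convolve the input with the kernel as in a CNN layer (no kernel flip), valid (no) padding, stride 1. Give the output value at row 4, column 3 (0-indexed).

31

The receptive field on the input at this output position is [10 / 10 / 11]. Elementwise product with the kernel and sum: 10·1 + 10·1 + 11·1.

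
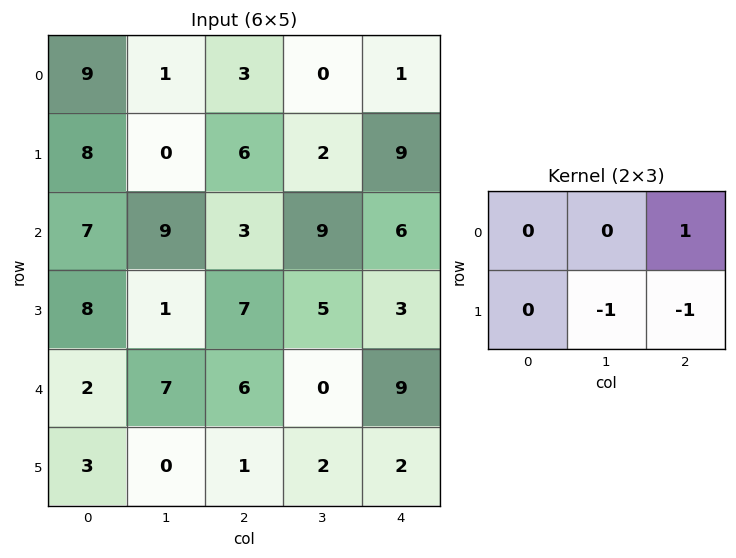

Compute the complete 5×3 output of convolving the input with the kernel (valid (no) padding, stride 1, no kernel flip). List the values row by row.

Output[0,0]: The receptive field on the input at this output position is [9 1 3 / 8 0 6]. Elementwise product with the kernel and sum: 3·1 + 0·-1 + 6·-1.

-3 -8 -10
-6 -10 -6
-5 -3 -2
-6 -1 -6
5 -3 5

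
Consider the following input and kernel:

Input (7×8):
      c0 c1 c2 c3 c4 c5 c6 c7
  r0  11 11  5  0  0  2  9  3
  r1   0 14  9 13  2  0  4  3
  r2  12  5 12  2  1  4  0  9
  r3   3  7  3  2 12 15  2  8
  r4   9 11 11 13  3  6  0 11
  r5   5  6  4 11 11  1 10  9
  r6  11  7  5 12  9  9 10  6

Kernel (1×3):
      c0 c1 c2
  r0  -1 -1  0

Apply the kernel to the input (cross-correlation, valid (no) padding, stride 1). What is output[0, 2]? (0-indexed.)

-5

The receptive field on the input at this output position is [5 0 0]. Elementwise product with the kernel and sum: 5·-1 + 0·-1.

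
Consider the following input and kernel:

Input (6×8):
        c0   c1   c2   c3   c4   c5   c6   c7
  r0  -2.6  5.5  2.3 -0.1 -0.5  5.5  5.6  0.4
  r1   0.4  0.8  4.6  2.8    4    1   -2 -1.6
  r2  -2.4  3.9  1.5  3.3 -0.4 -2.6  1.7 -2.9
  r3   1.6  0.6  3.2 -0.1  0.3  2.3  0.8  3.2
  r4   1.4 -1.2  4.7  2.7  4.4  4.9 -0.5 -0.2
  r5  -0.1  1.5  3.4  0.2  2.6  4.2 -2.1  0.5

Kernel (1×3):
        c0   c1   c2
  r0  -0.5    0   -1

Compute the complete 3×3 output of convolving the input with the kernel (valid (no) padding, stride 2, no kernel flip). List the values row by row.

Output[0,0]: The receptive field on the input at this output position is [-2.6 5.5 2.3]. Elementwise product with the kernel and sum: -2.6·-0.5 + 2.3·-1.

-1 -0.65 -5.35
-0.3 -0.35 -1.5
-5.4 -6.75 -1.7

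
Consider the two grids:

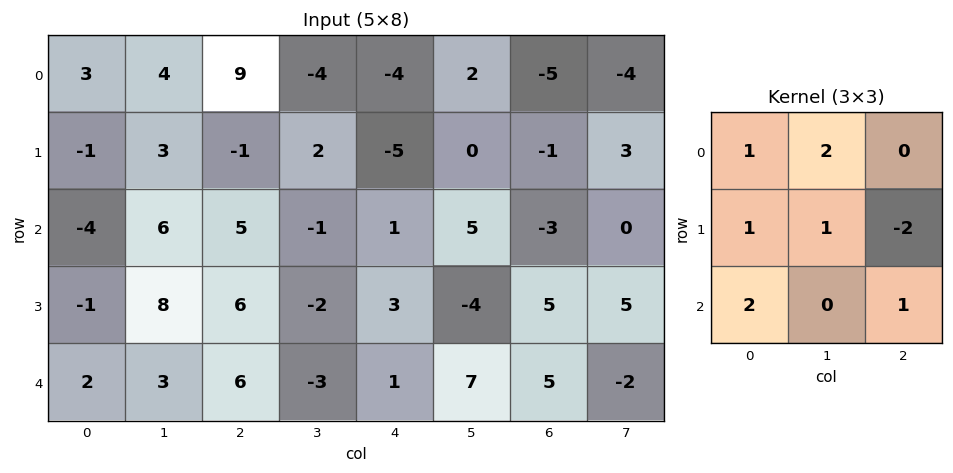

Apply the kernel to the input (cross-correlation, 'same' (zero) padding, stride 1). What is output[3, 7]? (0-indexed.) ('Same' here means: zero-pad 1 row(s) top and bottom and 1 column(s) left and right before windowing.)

17

The receptive field on the zero-padded input at this output position is [-3 0 0 / 5 5 0 / 5 -2 0]. Elementwise product with the kernel and sum: -3·1 + 0·2 + 5·1 + 5·1 + 0·-2 + 5·2 + 0·1.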